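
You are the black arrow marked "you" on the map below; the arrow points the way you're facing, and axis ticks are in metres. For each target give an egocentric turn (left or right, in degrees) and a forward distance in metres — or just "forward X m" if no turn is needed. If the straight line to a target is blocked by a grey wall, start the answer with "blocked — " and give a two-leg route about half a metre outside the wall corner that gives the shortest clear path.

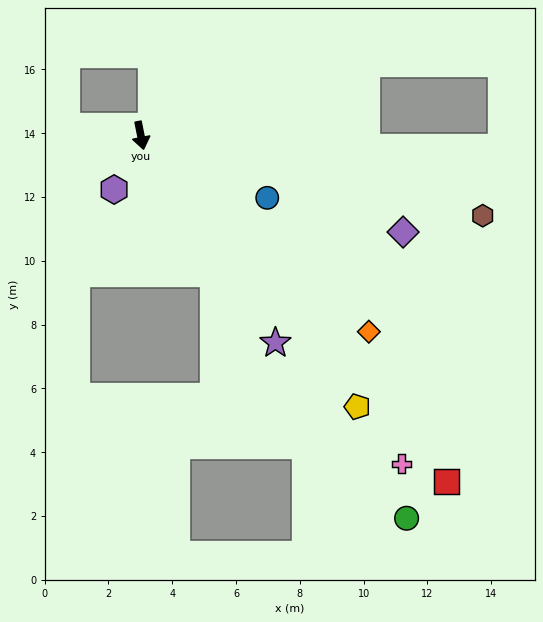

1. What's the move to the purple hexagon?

turn right 38°, forward 1.9 m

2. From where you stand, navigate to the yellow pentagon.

turn left 27°, forward 10.9 m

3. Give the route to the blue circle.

turn left 53°, forward 4.4 m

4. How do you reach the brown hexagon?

turn left 66°, forward 11.0 m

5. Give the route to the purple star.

turn left 22°, forward 7.7 m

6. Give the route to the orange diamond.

turn left 38°, forward 9.4 m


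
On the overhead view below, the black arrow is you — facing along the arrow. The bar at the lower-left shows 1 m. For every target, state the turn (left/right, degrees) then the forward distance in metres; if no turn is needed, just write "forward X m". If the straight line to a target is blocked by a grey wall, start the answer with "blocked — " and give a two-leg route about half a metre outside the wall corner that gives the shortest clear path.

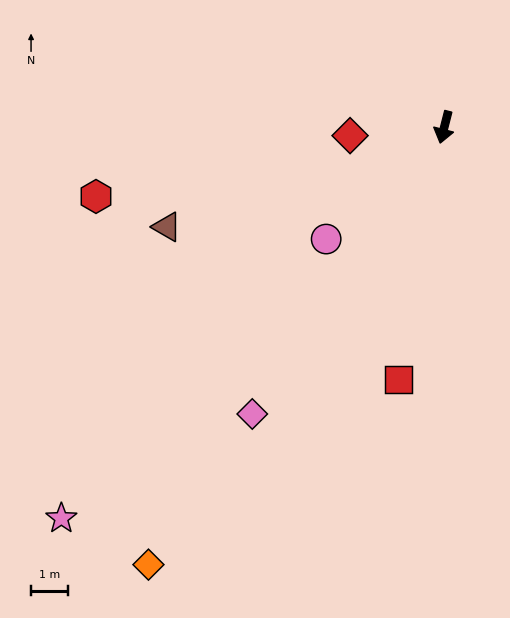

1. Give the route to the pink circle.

turn right 32°, forward 4.4 m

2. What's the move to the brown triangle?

turn right 56°, forward 8.0 m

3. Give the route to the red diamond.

turn right 71°, forward 2.6 m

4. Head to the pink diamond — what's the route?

turn right 20°, forward 9.3 m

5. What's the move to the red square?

turn left 4°, forward 6.9 m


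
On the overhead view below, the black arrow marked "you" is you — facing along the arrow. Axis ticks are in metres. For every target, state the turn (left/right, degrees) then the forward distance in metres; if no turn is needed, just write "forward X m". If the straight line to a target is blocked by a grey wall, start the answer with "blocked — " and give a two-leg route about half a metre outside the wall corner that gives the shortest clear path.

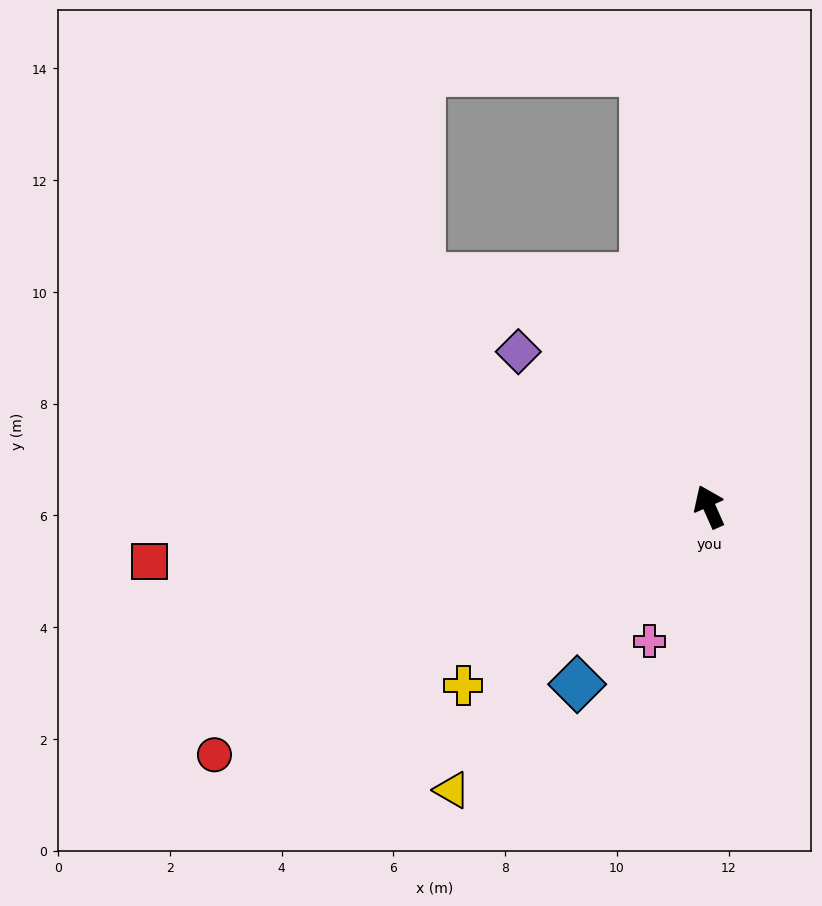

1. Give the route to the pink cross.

turn left 132°, forward 2.6 m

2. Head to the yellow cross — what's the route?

turn left 102°, forward 5.4 m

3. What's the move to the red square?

turn left 72°, forward 10.1 m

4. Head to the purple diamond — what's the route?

turn left 27°, forward 4.4 m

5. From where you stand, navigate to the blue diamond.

turn left 119°, forward 4.0 m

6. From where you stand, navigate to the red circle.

turn left 93°, forward 9.9 m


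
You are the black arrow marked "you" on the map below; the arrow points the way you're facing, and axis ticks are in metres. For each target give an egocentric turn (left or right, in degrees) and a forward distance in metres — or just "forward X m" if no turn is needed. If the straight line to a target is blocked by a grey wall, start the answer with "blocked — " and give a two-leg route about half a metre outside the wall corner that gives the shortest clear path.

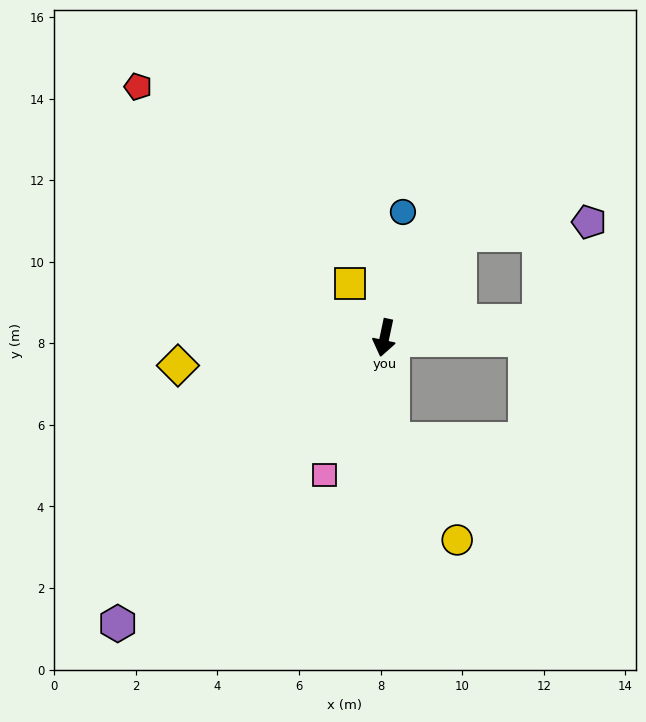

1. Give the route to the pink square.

turn right 12°, forward 3.7 m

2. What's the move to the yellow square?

turn right 135°, forward 1.6 m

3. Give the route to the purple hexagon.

turn right 31°, forward 9.6 m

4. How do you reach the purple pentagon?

blocked — turn left 156°, forward 3.1 m, then turn right 49°, forward 3.2 m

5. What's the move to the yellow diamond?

turn right 70°, forward 5.1 m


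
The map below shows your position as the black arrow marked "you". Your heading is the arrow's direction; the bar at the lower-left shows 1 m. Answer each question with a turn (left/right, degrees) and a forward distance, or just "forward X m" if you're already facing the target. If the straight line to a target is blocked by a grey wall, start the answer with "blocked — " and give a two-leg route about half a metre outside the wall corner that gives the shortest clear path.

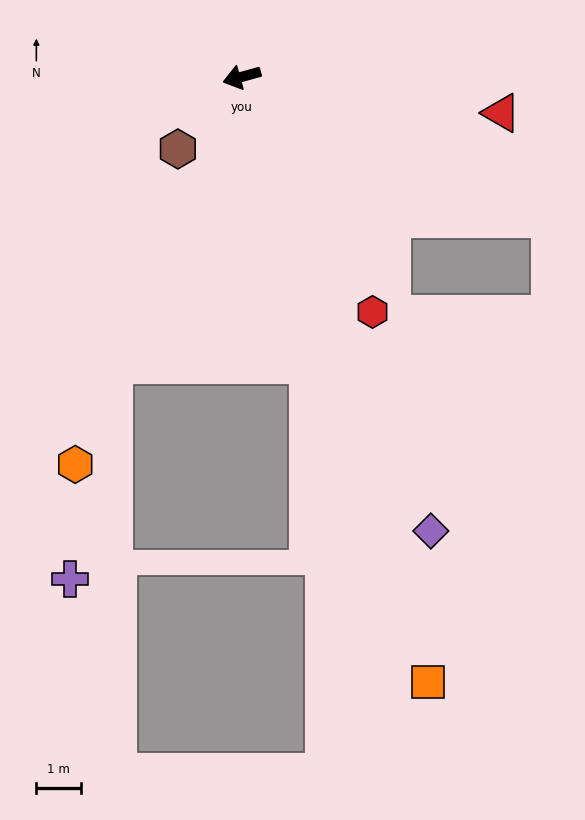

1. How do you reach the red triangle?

turn left 157°, forward 5.9 m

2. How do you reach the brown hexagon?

turn left 33°, forward 2.2 m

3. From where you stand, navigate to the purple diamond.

turn left 97°, forward 11.0 m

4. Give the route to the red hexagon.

turn left 104°, forward 6.0 m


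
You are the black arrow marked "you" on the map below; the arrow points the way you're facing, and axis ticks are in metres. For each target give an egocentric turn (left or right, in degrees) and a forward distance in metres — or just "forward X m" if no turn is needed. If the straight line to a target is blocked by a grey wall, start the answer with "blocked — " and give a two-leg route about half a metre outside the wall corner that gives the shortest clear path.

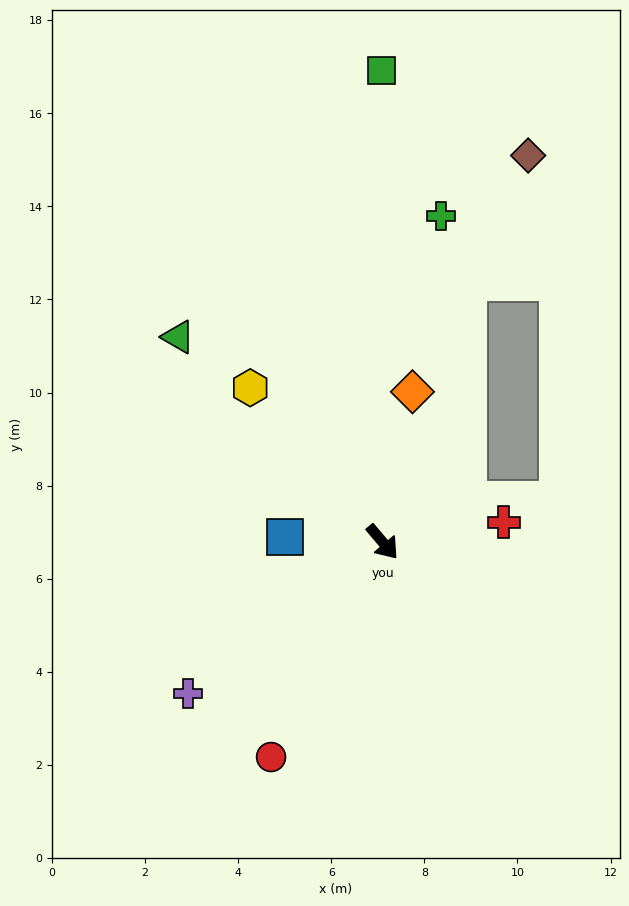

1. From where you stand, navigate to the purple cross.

turn right 92°, forward 5.3 m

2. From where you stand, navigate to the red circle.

turn right 68°, forward 5.2 m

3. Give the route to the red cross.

turn left 59°, forward 2.6 m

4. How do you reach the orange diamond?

turn left 129°, forward 3.3 m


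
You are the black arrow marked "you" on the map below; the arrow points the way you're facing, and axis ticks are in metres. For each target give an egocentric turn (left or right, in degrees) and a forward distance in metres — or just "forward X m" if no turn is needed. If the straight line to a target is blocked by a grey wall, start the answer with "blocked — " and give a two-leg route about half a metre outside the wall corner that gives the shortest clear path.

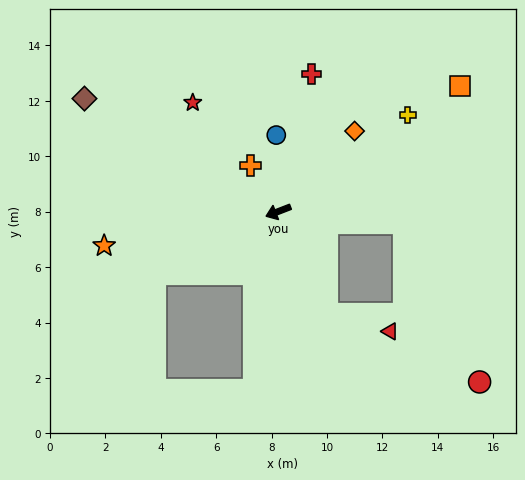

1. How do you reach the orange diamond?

turn right 155°, forward 4.0 m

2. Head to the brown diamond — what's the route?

turn right 51°, forward 8.1 m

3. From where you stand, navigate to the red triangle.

blocked — turn left 94°, forward 4.1 m, then turn left 50°, forward 2.4 m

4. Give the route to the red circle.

blocked — turn left 154°, forward 4.6 m, then turn right 60°, forward 6.4 m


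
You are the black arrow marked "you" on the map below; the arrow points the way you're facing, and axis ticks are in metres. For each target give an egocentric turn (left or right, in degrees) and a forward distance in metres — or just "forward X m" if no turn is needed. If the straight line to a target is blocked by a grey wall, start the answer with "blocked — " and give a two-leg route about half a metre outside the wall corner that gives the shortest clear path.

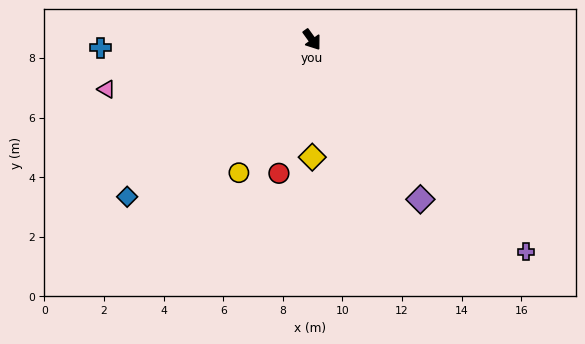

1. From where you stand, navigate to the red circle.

turn right 50°, forward 4.6 m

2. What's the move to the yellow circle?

turn right 65°, forward 5.1 m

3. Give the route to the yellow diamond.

turn right 36°, forward 3.9 m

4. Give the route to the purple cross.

turn left 9°, forward 10.1 m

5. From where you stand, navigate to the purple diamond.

forward 6.5 m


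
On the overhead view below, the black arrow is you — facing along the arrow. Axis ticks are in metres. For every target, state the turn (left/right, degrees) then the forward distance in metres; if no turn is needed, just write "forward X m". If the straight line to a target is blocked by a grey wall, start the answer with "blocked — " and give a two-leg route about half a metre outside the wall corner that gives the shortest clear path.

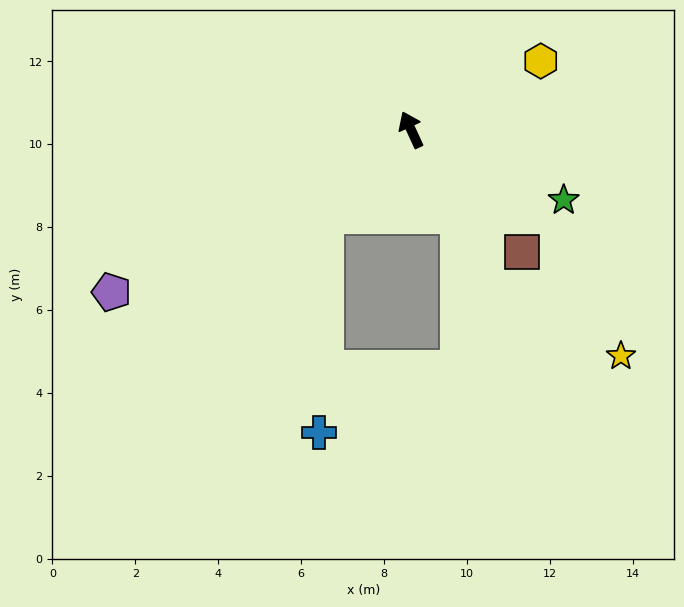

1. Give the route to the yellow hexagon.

turn right 87°, forward 3.5 m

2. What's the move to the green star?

turn right 139°, forward 4.1 m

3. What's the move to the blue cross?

blocked — turn left 111°, forward 2.9 m, then turn left 42°, forward 5.2 m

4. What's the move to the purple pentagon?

turn left 94°, forward 8.2 m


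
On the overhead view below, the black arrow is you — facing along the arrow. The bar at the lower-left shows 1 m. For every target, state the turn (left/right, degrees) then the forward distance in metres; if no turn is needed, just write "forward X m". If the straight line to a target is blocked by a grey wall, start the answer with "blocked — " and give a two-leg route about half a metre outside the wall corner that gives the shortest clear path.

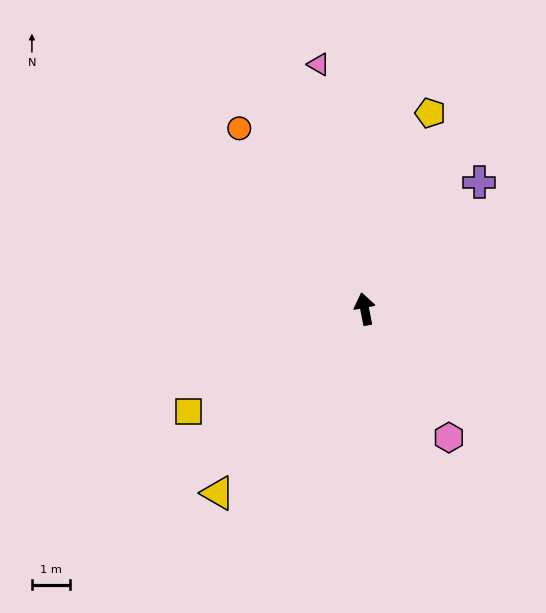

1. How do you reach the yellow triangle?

turn left 130°, forward 6.2 m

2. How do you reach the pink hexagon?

turn right 158°, forward 4.1 m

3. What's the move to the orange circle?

turn left 24°, forward 5.8 m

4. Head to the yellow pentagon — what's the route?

turn right 30°, forward 5.4 m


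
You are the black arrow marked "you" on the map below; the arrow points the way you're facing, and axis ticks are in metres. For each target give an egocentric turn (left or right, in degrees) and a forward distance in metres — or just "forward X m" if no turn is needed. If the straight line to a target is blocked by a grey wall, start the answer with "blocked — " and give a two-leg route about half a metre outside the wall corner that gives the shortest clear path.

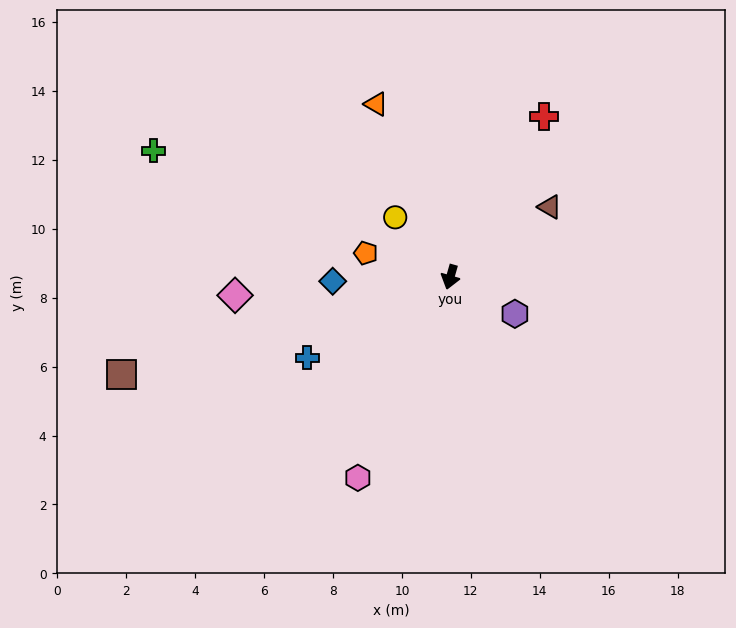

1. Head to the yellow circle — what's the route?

turn right 121°, forward 2.4 m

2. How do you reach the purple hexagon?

turn left 76°, forward 2.2 m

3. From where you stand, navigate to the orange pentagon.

turn right 90°, forward 2.5 m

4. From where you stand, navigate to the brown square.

turn right 58°, forward 9.9 m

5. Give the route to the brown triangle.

turn left 141°, forward 3.5 m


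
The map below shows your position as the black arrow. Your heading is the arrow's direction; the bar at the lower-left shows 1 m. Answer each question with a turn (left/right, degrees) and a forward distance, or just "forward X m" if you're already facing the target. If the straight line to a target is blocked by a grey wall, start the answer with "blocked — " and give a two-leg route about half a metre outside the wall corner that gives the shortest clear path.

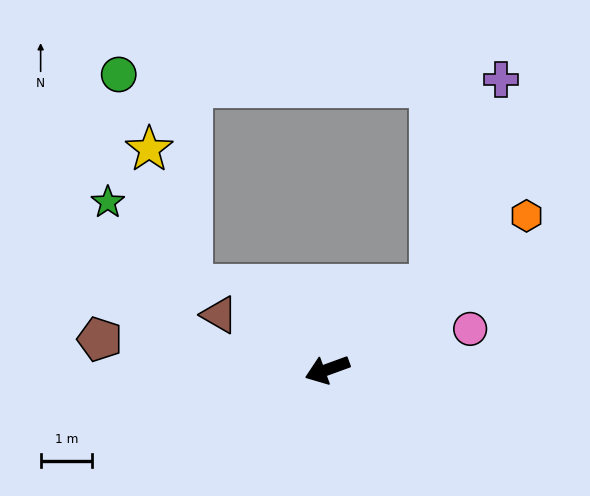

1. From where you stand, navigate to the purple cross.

blocked — turn right 161°, forward 2.6 m, then turn left 32°, forward 4.2 m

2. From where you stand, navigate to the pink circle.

turn left 176°, forward 2.9 m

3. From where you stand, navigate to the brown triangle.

turn right 47°, forward 2.3 m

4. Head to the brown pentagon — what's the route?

turn right 28°, forward 4.5 m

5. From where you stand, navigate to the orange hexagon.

turn right 162°, forward 4.9 m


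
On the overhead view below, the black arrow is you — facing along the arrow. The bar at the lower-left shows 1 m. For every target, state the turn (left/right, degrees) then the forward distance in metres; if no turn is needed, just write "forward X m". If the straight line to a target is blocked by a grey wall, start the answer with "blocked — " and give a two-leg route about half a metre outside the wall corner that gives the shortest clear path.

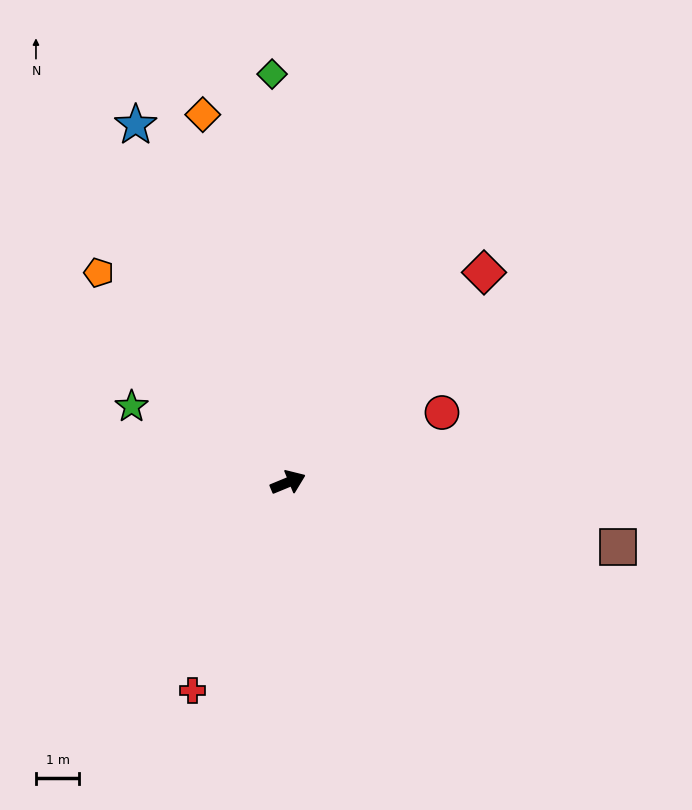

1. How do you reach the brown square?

turn right 33°, forward 7.8 m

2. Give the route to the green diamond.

turn left 70°, forward 9.5 m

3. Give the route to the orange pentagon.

turn left 110°, forward 6.5 m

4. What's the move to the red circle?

forward 3.9 m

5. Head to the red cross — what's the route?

turn right 137°, forward 5.3 m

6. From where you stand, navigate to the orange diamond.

turn left 81°, forward 8.7 m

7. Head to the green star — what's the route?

turn left 132°, forward 4.0 m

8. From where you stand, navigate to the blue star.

turn left 91°, forward 9.0 m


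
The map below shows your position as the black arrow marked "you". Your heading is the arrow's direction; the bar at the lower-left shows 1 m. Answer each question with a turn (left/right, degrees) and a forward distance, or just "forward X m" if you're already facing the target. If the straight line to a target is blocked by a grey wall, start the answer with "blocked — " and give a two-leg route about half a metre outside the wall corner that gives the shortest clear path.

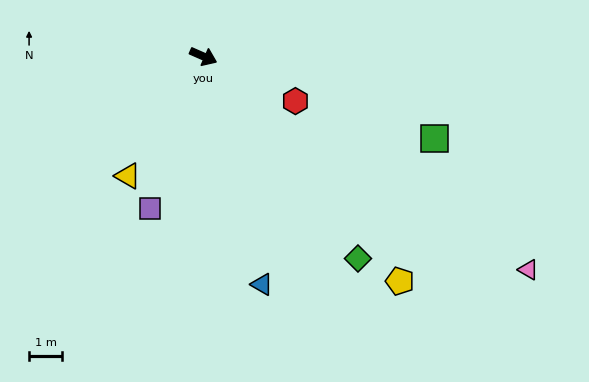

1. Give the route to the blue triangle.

turn right 52°, forward 7.1 m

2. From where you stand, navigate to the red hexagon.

turn right 2°, forward 3.1 m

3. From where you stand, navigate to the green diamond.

turn right 29°, forward 7.7 m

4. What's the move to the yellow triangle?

turn right 99°, forward 4.3 m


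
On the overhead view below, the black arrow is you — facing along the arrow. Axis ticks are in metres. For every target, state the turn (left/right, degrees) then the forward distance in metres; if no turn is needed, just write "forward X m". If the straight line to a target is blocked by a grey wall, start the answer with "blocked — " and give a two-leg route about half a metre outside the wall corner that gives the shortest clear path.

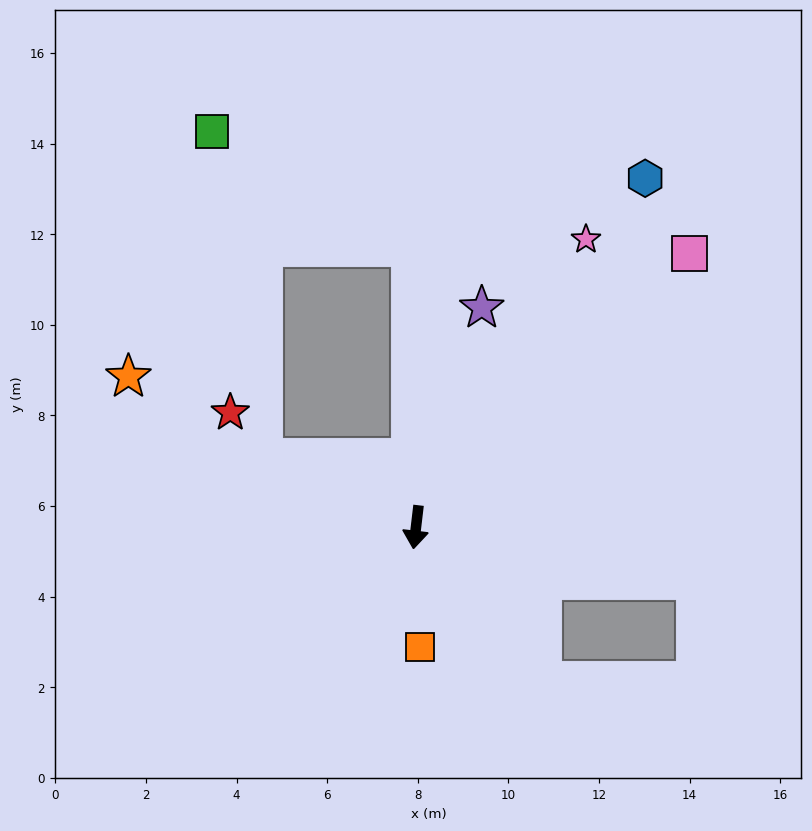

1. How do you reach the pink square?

turn left 142°, forward 8.5 m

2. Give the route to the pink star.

turn left 156°, forward 7.4 m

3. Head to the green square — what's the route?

blocked — turn right 172°, forward 6.2 m, then turn left 58°, forward 5.1 m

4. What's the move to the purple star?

turn left 170°, forward 5.1 m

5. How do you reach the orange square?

turn left 9°, forward 2.7 m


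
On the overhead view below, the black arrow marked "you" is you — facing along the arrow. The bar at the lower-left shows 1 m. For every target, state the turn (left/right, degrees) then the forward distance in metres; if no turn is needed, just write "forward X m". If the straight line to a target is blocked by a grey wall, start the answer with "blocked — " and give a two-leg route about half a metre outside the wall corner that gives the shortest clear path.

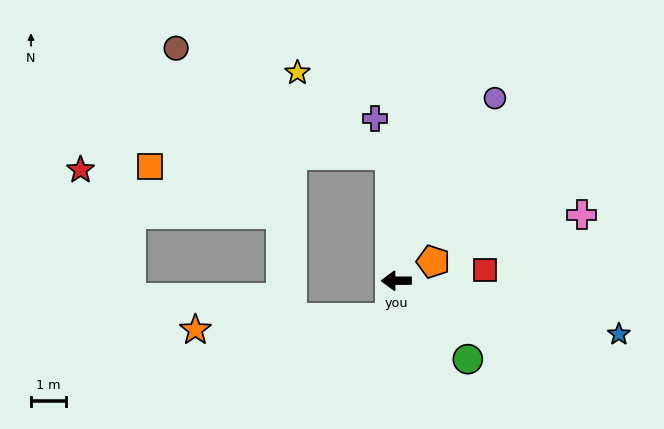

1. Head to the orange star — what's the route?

blocked — turn left 79°, forward 1.1 m, then turn right 76°, forward 5.6 m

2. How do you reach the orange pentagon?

turn right 153°, forward 1.2 m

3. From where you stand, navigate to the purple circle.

turn right 119°, forward 6.0 m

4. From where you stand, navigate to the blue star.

turn left 166°, forward 6.6 m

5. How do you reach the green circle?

turn left 132°, forward 3.1 m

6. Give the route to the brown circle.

blocked — turn right 87°, forward 3.6 m, then turn left 60°, forward 6.9 m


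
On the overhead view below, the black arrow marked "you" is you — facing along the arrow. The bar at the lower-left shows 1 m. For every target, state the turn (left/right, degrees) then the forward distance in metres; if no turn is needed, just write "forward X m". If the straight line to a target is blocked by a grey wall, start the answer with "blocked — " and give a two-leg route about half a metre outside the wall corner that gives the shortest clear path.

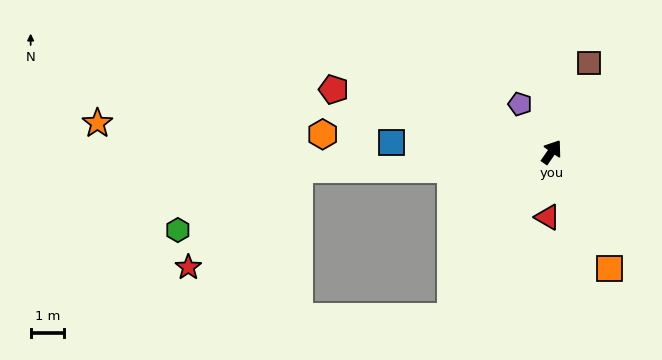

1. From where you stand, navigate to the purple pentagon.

turn left 68°, forward 1.7 m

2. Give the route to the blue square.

turn left 121°, forward 4.8 m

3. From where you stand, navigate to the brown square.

turn left 12°, forward 2.9 m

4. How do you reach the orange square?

turn right 119°, forward 3.9 m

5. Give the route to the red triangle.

turn right 149°, forward 1.9 m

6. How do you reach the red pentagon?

turn left 109°, forward 6.8 m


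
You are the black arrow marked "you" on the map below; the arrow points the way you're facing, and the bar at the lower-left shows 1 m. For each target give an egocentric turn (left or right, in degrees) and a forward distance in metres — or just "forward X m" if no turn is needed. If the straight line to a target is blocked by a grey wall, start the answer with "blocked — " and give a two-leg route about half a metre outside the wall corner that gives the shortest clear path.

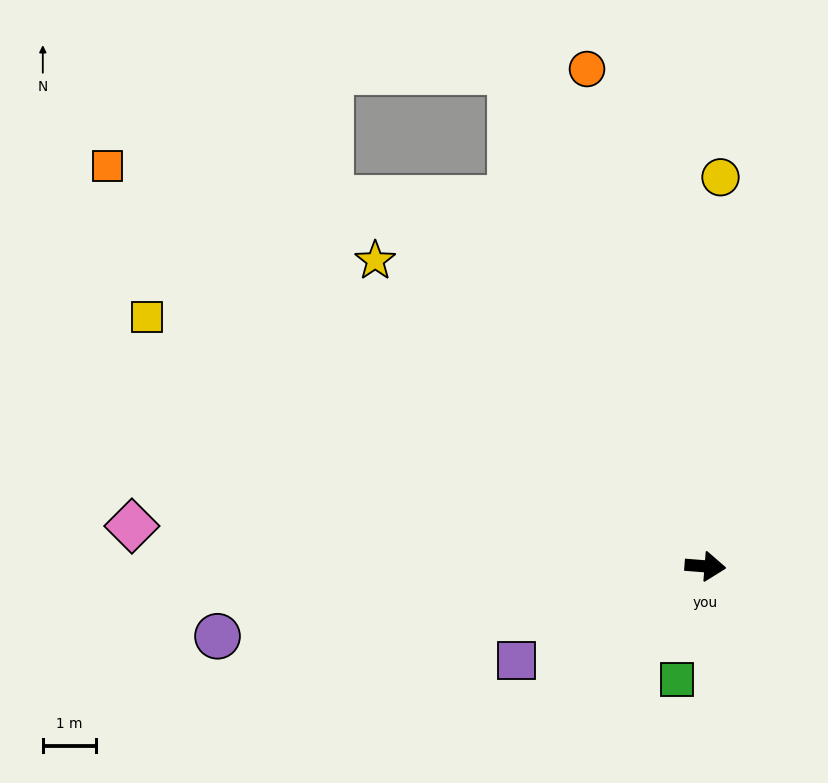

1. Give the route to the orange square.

turn left 151°, forward 13.6 m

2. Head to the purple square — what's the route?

turn right 149°, forward 4.0 m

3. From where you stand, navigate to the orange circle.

turn left 108°, forward 9.6 m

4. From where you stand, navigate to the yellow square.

turn left 160°, forward 11.5 m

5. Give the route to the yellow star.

turn left 142°, forward 8.5 m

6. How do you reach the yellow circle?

turn left 92°, forward 7.3 m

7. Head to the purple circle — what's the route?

turn right 167°, forward 9.3 m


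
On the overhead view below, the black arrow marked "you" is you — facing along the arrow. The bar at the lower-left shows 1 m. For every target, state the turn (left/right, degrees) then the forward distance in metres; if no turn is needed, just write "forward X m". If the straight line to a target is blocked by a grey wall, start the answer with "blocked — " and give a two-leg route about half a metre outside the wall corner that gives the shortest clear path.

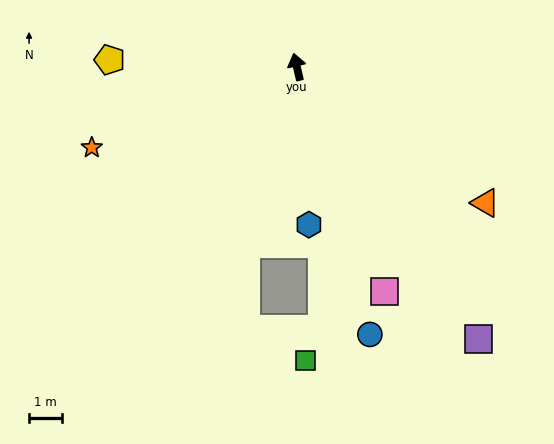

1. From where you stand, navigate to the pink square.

turn right 172°, forward 7.4 m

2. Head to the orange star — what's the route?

turn left 98°, forward 6.7 m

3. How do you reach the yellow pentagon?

turn left 75°, forward 5.7 m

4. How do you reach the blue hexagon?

turn left 171°, forward 4.8 m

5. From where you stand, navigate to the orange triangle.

turn right 139°, forward 7.1 m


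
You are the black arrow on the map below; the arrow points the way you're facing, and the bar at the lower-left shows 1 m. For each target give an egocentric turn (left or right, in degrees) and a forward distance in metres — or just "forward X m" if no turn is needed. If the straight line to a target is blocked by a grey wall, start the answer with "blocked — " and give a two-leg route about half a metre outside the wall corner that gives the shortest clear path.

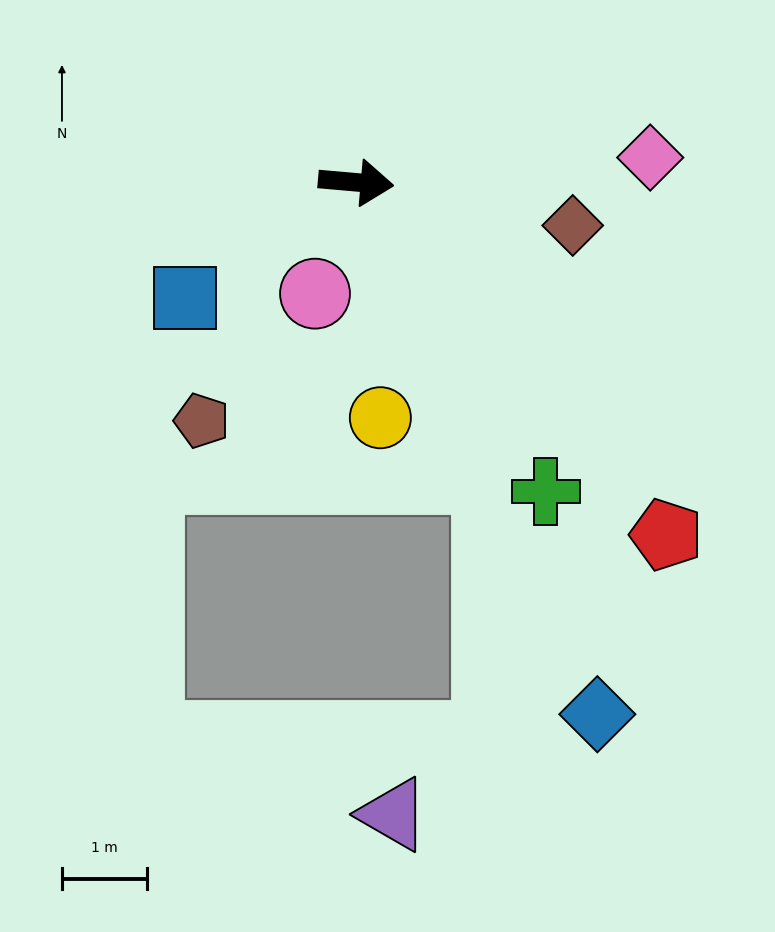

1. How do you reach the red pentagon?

turn right 44°, forward 5.5 m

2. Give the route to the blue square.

turn right 141°, forward 2.4 m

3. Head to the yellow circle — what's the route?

turn right 79°, forward 2.8 m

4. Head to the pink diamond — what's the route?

turn left 10°, forward 3.5 m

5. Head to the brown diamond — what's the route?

turn right 6°, forward 2.6 m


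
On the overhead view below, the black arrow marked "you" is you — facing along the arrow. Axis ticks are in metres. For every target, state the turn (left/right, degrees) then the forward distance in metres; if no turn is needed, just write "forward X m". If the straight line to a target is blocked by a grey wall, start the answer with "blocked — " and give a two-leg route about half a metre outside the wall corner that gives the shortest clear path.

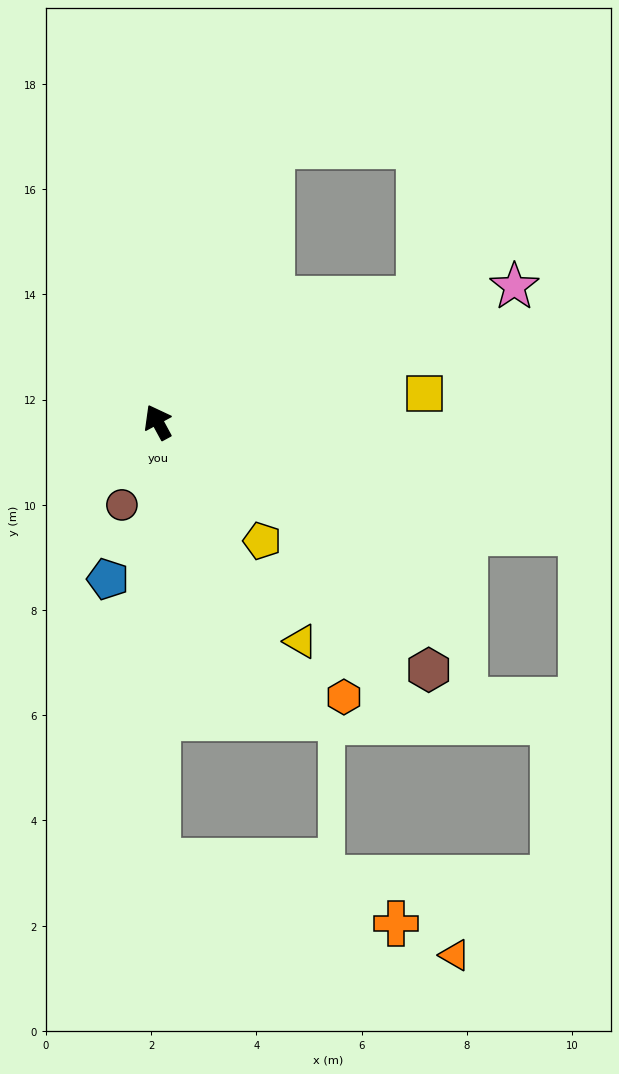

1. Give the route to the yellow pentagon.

turn right 167°, forward 3.0 m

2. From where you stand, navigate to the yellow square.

turn right 112°, forward 5.1 m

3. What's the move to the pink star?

turn right 98°, forward 7.3 m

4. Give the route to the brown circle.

turn left 128°, forward 1.7 m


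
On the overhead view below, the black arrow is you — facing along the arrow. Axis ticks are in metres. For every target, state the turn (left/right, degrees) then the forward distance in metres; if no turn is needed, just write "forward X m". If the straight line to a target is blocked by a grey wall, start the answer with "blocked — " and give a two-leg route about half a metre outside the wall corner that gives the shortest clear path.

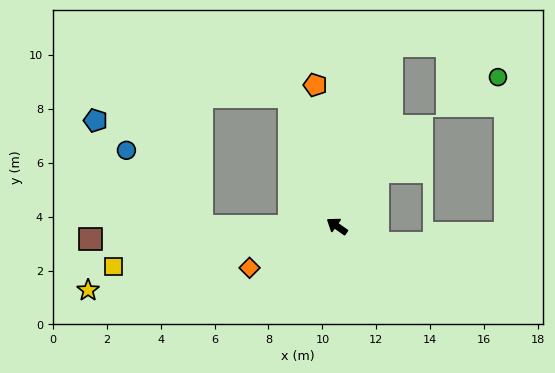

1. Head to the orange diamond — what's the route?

turn left 60°, forward 3.6 m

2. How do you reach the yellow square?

turn left 45°, forward 8.4 m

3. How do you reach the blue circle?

blocked — turn left 35°, forward 5.0 m, then turn right 45°, forward 4.0 m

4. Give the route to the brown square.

turn left 38°, forward 9.2 m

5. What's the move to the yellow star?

turn left 49°, forward 9.5 m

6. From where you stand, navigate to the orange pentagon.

turn right 46°, forward 5.3 m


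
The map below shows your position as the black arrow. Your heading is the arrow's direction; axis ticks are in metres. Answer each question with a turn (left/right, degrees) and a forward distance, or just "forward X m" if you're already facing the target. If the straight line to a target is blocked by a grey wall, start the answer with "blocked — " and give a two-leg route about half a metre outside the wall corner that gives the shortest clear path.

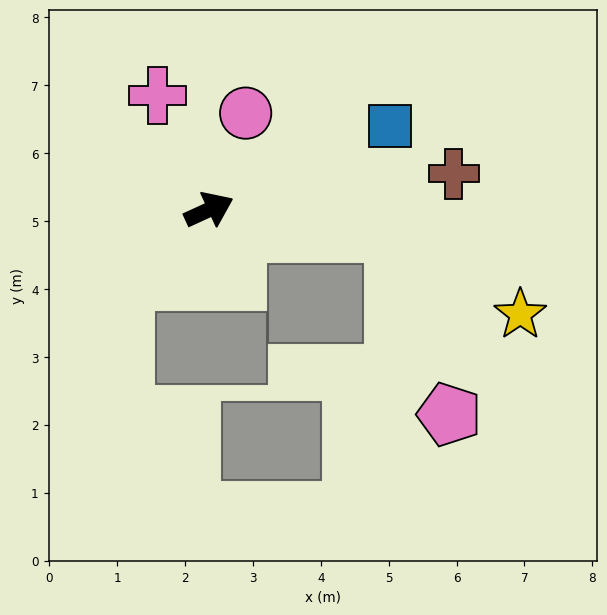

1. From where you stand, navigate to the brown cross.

turn right 16°, forward 3.6 m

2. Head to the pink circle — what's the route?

turn left 45°, forward 1.5 m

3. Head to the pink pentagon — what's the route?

blocked — turn right 32°, forward 2.7 m, then turn right 65°, forward 2.8 m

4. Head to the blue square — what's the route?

forward 2.9 m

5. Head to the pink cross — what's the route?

turn left 90°, forward 1.8 m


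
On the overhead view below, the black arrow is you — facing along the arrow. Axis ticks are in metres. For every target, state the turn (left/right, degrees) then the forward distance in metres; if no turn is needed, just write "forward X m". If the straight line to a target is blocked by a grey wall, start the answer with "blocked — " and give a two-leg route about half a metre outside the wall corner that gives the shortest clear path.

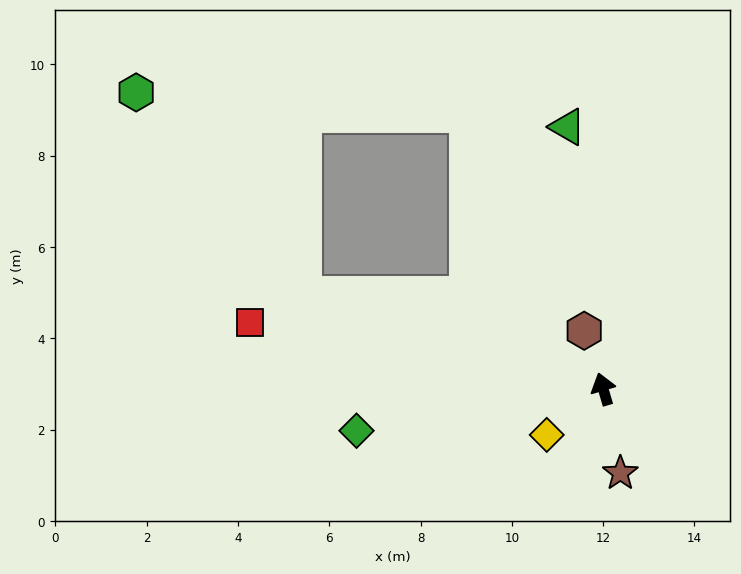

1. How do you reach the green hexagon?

blocked — turn left 56°, forward 6.9 m, then turn right 33°, forward 5.7 m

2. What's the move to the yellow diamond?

turn left 113°, forward 1.6 m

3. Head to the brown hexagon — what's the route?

forward 1.3 m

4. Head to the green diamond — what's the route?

turn left 83°, forward 5.5 m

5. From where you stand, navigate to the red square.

turn left 63°, forward 7.9 m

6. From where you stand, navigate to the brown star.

turn left 175°, forward 1.9 m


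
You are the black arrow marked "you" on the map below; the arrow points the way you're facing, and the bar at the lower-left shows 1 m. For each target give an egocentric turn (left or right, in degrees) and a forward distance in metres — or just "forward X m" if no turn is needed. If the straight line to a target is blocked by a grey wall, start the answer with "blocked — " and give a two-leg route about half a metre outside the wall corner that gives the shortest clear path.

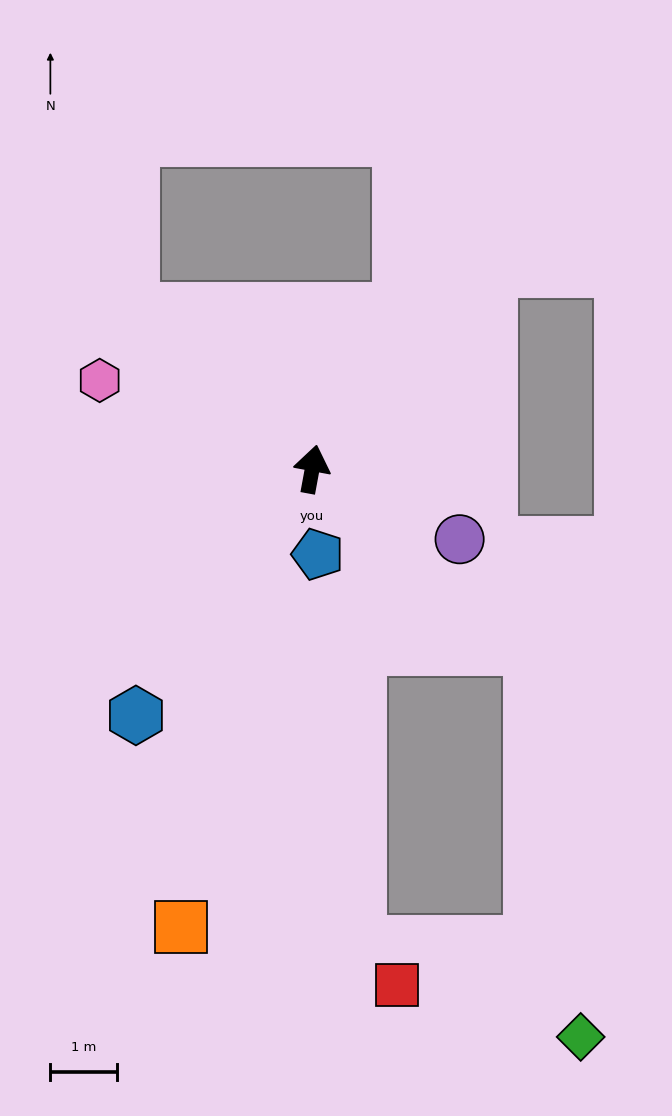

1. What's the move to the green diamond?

blocked — turn right 118°, forward 4.3 m, then turn right 44°, forward 5.9 m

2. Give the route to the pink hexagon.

turn left 78°, forward 3.5 m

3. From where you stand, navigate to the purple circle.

turn right 105°, forward 2.5 m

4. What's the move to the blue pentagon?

turn right 166°, forward 1.3 m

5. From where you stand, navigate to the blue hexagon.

turn left 155°, forward 4.6 m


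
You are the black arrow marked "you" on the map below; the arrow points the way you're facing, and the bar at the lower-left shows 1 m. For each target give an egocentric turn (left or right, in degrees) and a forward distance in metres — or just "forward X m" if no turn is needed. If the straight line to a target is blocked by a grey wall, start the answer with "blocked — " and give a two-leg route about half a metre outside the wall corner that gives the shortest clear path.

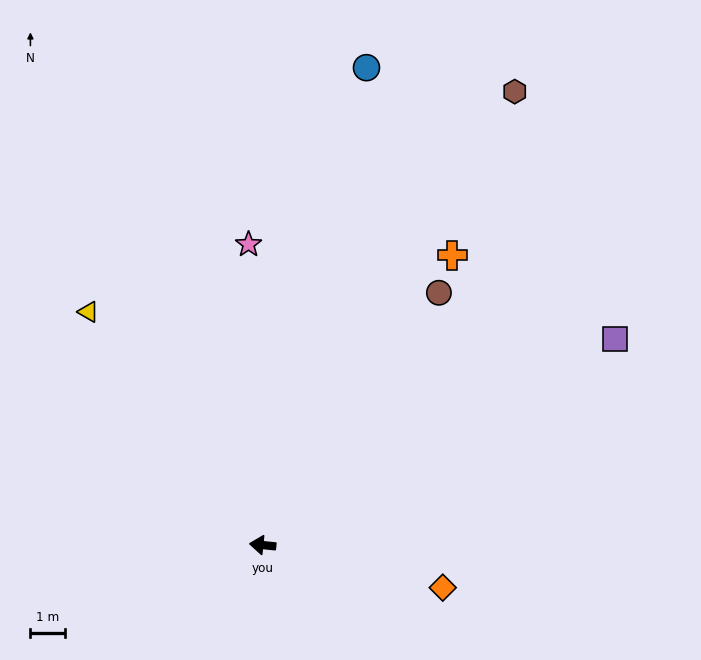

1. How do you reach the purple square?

turn right 144°, forward 11.7 m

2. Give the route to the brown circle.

turn right 119°, forward 8.9 m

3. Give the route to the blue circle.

turn right 96°, forward 14.1 m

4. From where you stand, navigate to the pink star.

turn right 81°, forward 8.7 m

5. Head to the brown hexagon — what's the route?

turn right 113°, forward 14.9 m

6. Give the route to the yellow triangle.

turn right 47°, forward 8.4 m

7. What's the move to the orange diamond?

turn left 173°, forward 5.3 m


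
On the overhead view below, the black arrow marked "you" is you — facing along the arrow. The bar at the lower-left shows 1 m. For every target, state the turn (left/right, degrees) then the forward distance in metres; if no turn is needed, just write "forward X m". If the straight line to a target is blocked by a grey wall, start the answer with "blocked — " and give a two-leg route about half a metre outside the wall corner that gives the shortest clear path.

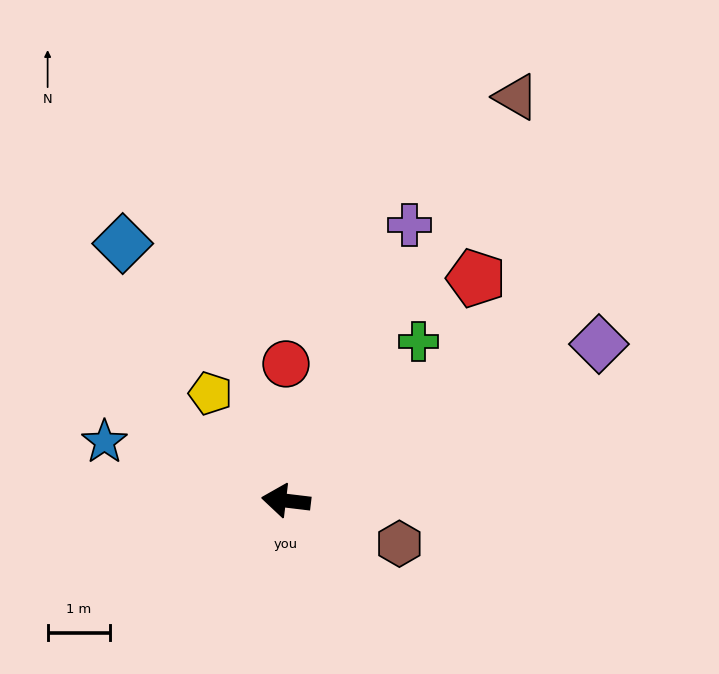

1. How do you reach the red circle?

turn right 83°, forward 2.2 m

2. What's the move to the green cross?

turn right 123°, forward 3.3 m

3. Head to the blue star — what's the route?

turn right 11°, forward 3.1 m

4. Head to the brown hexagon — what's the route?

turn left 166°, forward 2.0 m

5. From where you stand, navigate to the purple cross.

turn right 107°, forward 4.9 m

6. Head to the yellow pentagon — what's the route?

turn right 48°, forward 2.1 m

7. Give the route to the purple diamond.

turn right 147°, forward 5.6 m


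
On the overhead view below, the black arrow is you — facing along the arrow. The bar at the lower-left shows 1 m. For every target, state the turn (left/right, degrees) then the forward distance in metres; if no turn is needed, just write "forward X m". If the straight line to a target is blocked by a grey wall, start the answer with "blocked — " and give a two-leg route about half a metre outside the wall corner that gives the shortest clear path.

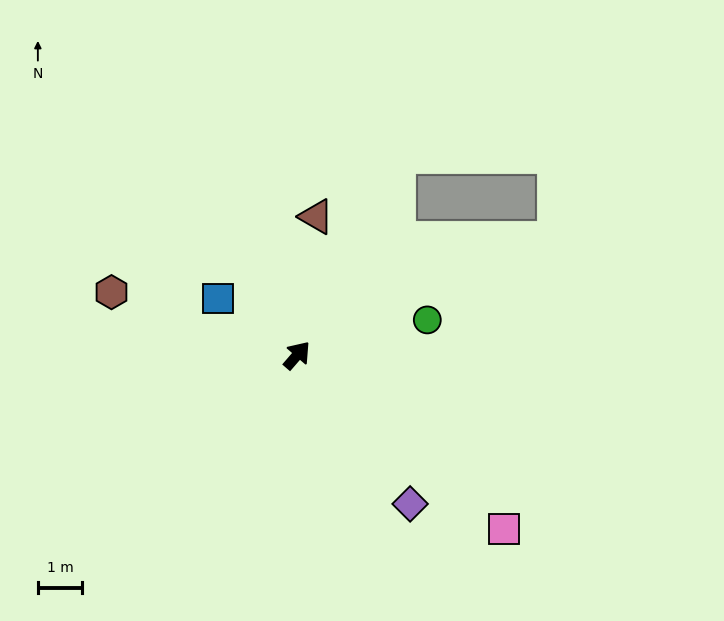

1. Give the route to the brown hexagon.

turn left 112°, forward 4.4 m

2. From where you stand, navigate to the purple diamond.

turn right 102°, forward 4.2 m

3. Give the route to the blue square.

turn left 95°, forward 2.2 m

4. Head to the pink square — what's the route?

turn right 89°, forward 6.1 m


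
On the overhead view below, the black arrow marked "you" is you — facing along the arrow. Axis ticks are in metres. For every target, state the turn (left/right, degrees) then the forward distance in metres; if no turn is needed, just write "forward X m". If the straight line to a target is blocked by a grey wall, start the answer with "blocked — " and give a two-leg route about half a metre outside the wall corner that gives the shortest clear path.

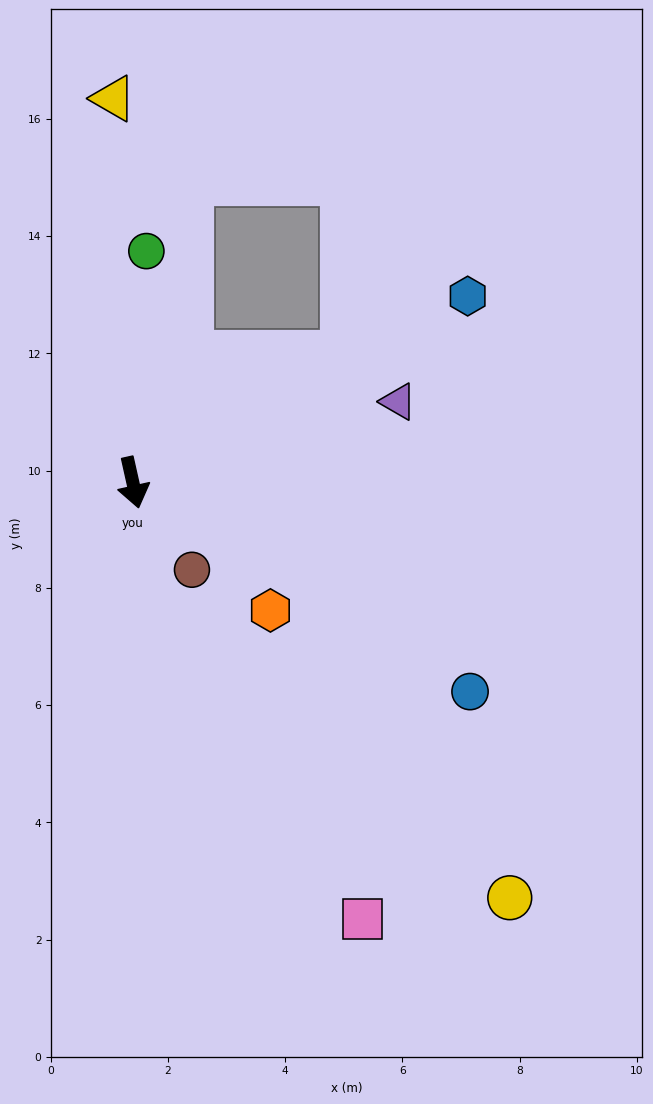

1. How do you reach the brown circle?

turn left 21°, forward 1.8 m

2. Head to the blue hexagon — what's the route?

turn left 106°, forward 6.5 m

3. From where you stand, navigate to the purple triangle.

turn left 94°, forward 4.7 m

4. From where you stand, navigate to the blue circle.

turn left 46°, forward 6.8 m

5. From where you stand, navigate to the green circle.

turn left 164°, forward 4.0 m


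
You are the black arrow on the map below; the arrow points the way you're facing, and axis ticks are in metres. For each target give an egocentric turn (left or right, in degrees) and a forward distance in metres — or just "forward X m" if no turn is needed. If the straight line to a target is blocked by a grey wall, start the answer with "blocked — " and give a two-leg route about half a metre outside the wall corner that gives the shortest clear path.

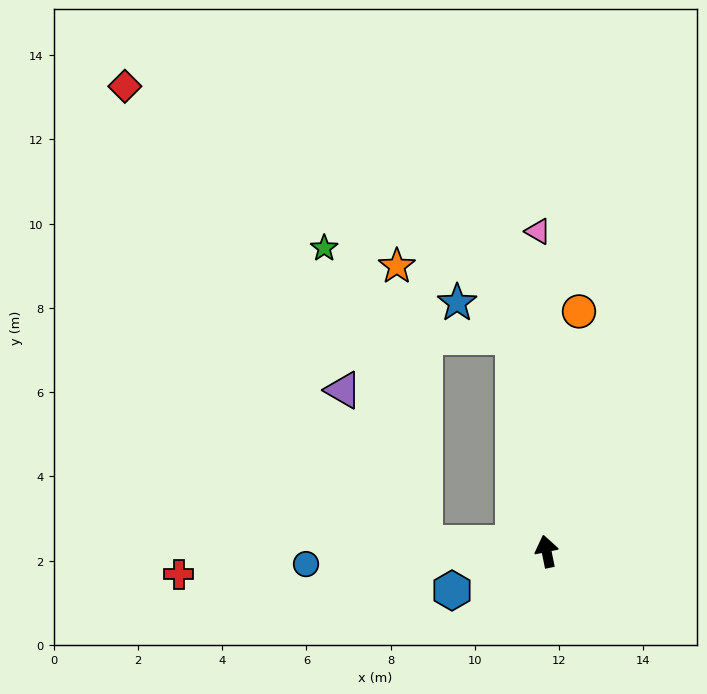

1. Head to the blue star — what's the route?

blocked — turn right 3°, forward 5.1 m, then turn left 50°, forward 1.6 m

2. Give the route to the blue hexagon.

turn left 101°, forward 2.4 m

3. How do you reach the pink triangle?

turn right 10°, forward 7.6 m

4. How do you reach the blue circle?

turn left 82°, forward 5.7 m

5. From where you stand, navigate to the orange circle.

turn right 19°, forward 5.7 m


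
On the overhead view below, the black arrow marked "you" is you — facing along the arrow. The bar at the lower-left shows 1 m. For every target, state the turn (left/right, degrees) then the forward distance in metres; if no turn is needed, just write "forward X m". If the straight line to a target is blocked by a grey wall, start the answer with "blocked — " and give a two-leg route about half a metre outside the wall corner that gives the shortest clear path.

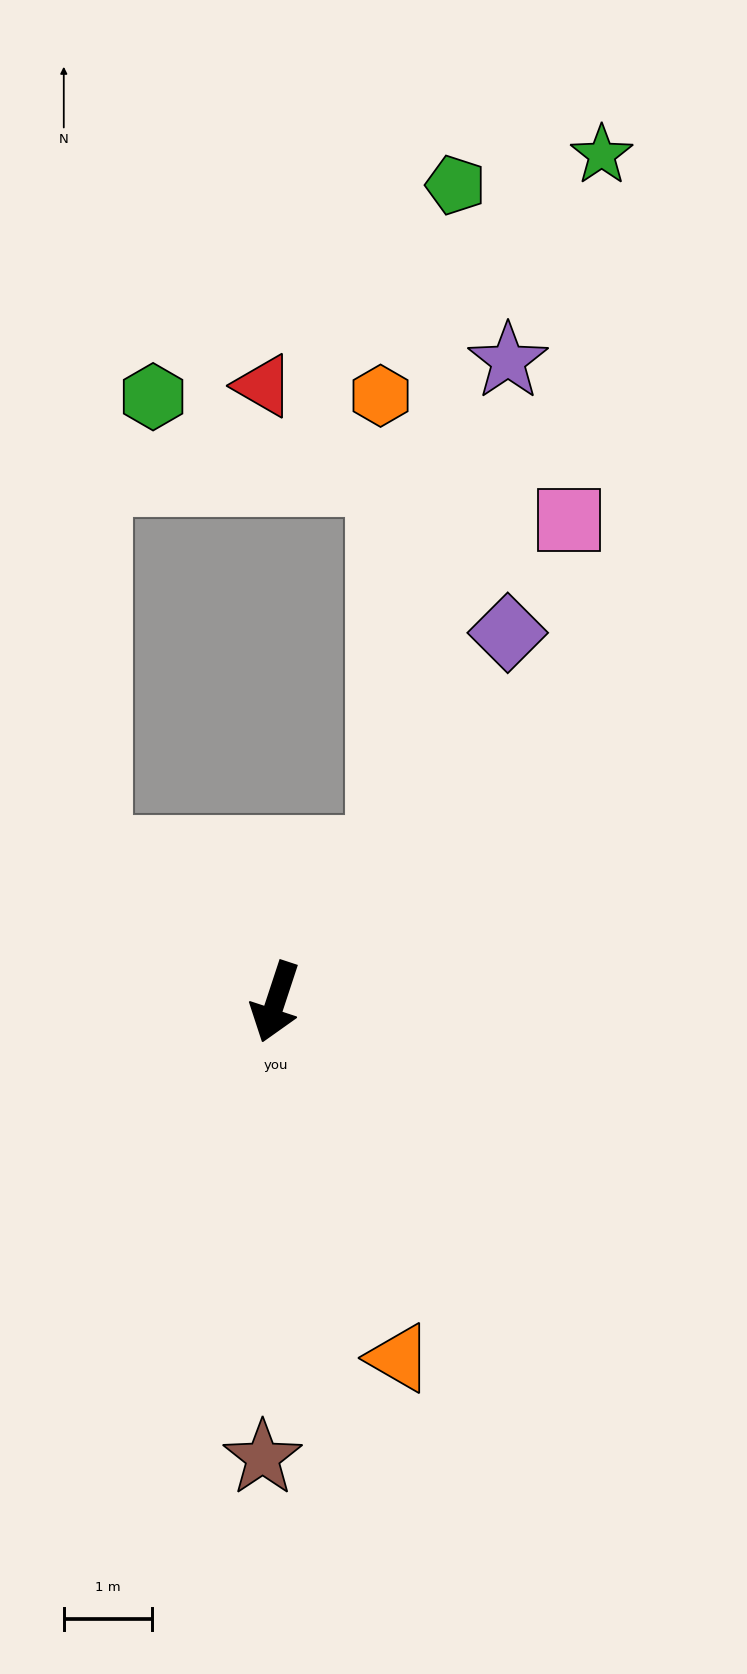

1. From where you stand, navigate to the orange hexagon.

blocked — turn left 162°, forward 2.1 m, then turn left 37°, forward 5.2 m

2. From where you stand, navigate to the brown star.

turn left 17°, forward 5.1 m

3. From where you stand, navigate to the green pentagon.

blocked — turn left 162°, forward 2.1 m, then turn left 30°, forward 7.6 m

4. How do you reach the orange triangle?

turn left 37°, forward 4.3 m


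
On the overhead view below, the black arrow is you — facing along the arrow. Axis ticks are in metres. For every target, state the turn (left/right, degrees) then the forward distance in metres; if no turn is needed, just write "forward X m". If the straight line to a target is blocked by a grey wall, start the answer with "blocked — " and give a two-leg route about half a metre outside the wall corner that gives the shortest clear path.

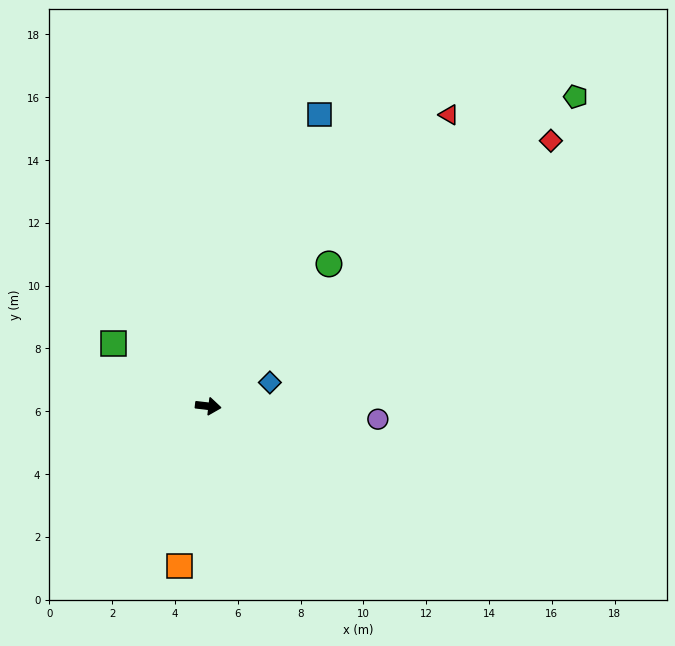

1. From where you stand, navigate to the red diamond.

turn left 44°, forward 13.8 m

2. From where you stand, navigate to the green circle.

turn left 56°, forward 5.9 m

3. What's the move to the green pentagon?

turn left 47°, forward 15.3 m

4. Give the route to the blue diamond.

turn left 28°, forward 2.1 m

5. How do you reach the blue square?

turn left 76°, forward 9.9 m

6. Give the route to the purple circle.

turn left 2°, forward 5.4 m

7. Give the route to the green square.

turn left 153°, forward 3.6 m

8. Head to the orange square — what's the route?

turn right 94°, forward 5.2 m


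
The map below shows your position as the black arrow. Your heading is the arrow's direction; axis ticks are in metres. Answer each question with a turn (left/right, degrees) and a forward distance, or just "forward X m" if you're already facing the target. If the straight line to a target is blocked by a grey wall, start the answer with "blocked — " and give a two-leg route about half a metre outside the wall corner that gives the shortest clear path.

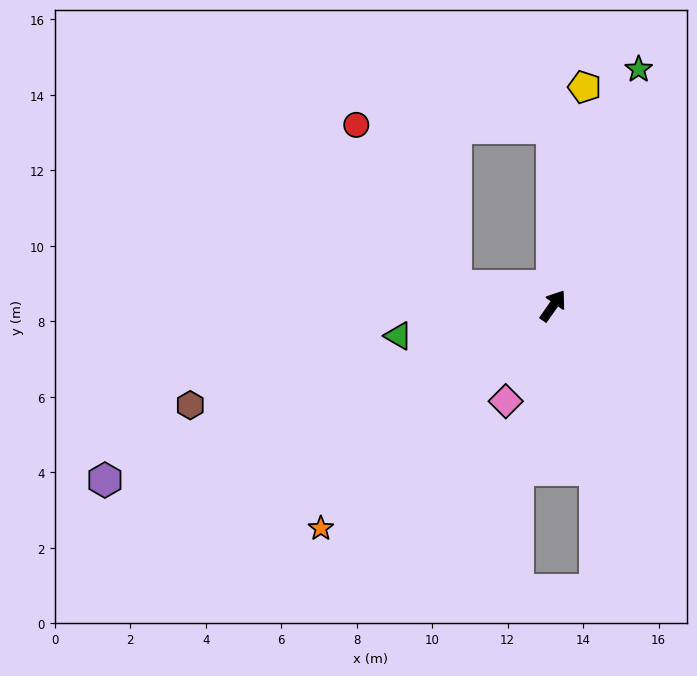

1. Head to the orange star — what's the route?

turn left 169°, forward 8.5 m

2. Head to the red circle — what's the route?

blocked — turn left 114°, forward 2.6 m, then turn right 47°, forward 5.0 m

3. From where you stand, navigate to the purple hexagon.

turn left 146°, forward 12.7 m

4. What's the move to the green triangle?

turn left 136°, forward 4.2 m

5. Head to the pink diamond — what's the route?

turn right 171°, forward 2.8 m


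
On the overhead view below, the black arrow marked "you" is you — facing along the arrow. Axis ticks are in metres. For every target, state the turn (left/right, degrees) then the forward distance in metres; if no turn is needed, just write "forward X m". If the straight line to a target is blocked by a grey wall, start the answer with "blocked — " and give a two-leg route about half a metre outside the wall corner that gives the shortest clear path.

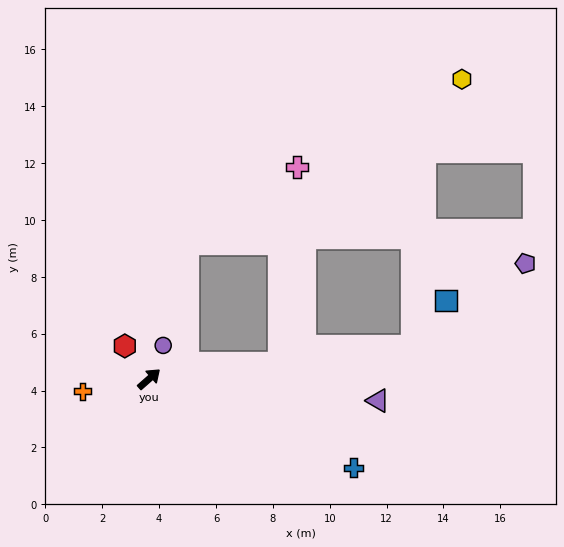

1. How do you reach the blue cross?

turn right 65°, forward 7.8 m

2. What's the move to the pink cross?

blocked — turn right 35°, forward 4.6 m, then turn left 79°, forward 7.0 m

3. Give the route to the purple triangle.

turn right 47°, forward 8.1 m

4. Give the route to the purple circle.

turn left 26°, forward 1.3 m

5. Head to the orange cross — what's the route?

turn left 149°, forward 2.4 m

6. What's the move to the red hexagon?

turn left 85°, forward 1.4 m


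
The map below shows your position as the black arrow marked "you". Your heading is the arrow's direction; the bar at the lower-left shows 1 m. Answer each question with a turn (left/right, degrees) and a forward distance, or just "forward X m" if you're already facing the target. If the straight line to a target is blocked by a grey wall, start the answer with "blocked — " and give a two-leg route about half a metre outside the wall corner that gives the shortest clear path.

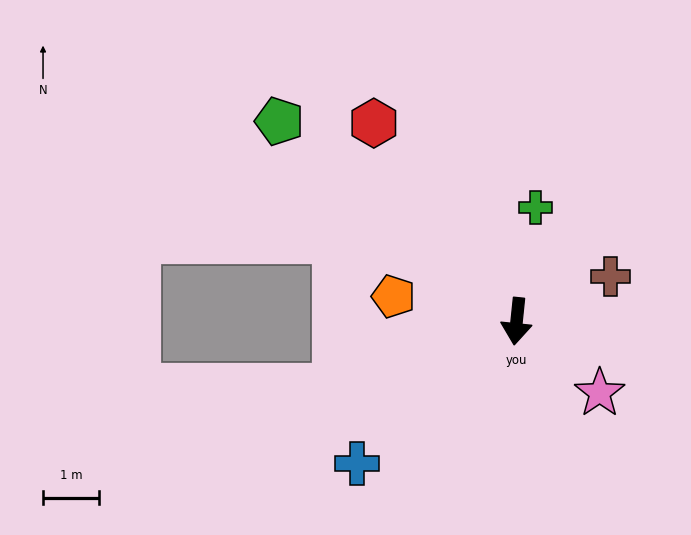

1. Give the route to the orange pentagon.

turn right 96°, forward 2.2 m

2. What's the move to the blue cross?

turn right 42°, forward 3.8 m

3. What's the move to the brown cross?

turn left 121°, forward 1.8 m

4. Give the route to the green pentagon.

turn right 124°, forward 5.5 m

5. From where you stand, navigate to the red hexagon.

turn right 138°, forward 4.3 m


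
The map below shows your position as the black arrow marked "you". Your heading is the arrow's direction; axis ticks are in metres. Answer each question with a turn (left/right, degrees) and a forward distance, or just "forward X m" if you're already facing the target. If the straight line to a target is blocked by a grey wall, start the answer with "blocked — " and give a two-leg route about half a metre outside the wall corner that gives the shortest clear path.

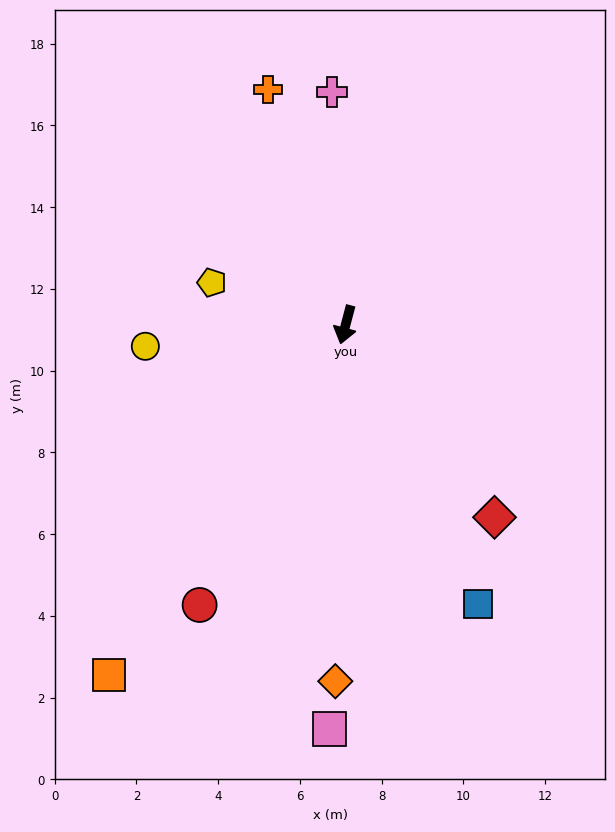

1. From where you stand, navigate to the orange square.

turn right 19°, forward 10.4 m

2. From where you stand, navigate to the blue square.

turn left 40°, forward 7.6 m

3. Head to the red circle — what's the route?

turn right 13°, forward 7.7 m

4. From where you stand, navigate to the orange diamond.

turn left 13°, forward 8.7 m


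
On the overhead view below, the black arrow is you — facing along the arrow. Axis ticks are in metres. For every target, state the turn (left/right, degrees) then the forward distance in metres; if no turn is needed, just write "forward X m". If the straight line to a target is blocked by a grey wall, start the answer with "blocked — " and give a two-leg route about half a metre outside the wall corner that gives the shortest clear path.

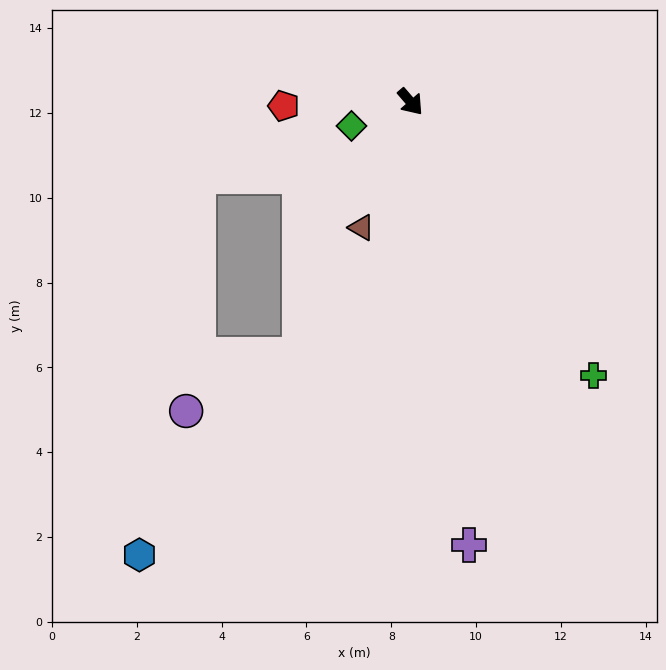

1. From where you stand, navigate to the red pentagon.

turn right 129°, forward 3.0 m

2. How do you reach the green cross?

turn right 7°, forward 7.8 m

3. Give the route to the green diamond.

turn right 109°, forward 1.5 m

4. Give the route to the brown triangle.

turn right 62°, forward 3.2 m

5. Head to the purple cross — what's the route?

turn right 33°, forward 10.5 m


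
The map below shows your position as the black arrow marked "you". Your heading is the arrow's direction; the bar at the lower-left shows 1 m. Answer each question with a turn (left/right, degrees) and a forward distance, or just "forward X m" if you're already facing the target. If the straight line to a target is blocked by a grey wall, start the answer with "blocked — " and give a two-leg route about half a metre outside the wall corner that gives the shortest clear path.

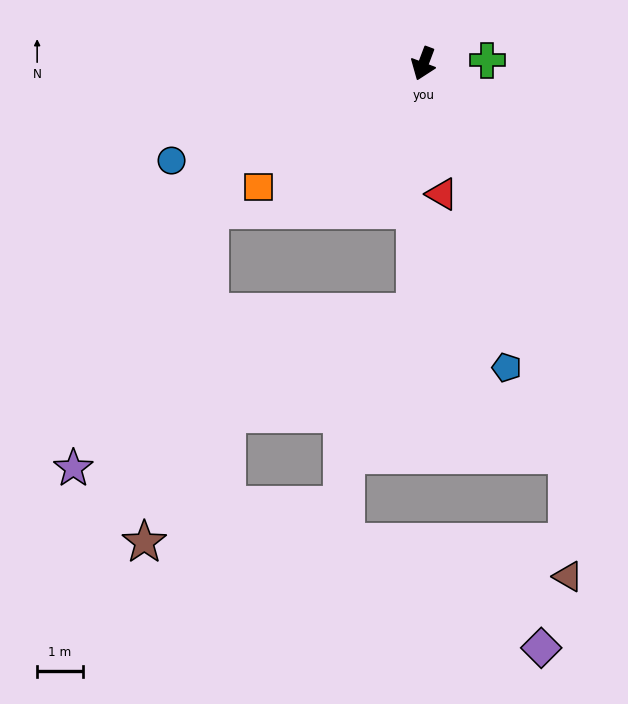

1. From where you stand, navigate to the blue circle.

turn right 48°, forward 5.9 m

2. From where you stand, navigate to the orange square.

turn right 33°, forward 4.5 m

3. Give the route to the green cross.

turn left 114°, forward 1.4 m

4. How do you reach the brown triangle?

blocked — turn left 41°, forward 9.1 m, then turn right 20°, forward 2.7 m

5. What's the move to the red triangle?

turn left 29°, forward 2.9 m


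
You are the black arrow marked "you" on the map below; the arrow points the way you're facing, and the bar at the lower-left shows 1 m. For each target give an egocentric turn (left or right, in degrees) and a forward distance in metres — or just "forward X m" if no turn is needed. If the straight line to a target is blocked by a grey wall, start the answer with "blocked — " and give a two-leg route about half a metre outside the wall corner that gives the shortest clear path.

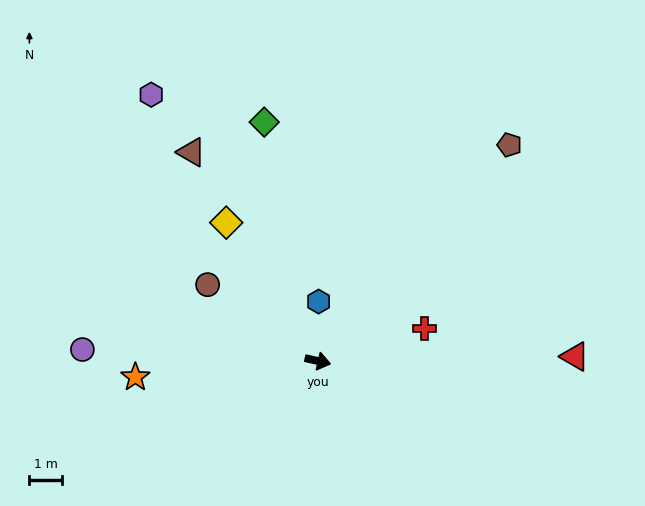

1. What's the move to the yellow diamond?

turn left 136°, forward 5.1 m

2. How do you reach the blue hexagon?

turn left 102°, forward 1.8 m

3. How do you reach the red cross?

turn left 30°, forward 3.4 m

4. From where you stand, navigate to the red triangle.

turn left 14°, forward 7.9 m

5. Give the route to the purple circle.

turn right 170°, forward 7.2 m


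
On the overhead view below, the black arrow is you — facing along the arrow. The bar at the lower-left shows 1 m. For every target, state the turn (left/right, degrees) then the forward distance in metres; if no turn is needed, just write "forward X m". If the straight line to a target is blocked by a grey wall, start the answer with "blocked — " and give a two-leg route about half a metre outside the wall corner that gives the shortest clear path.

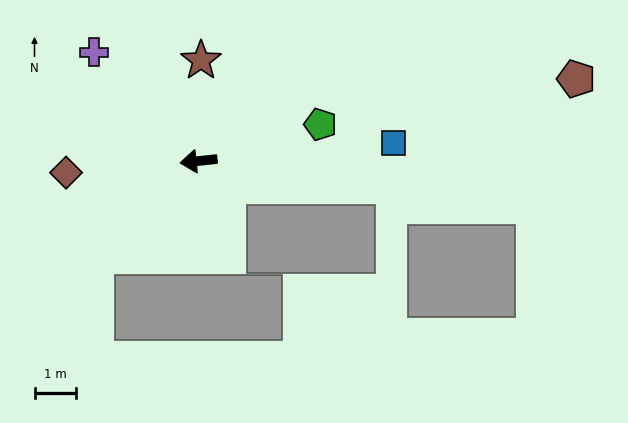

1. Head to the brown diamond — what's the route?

forward 3.2 m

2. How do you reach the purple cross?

turn right 52°, forward 3.6 m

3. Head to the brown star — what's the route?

turn right 97°, forward 2.4 m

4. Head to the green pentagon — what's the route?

turn right 169°, forward 3.0 m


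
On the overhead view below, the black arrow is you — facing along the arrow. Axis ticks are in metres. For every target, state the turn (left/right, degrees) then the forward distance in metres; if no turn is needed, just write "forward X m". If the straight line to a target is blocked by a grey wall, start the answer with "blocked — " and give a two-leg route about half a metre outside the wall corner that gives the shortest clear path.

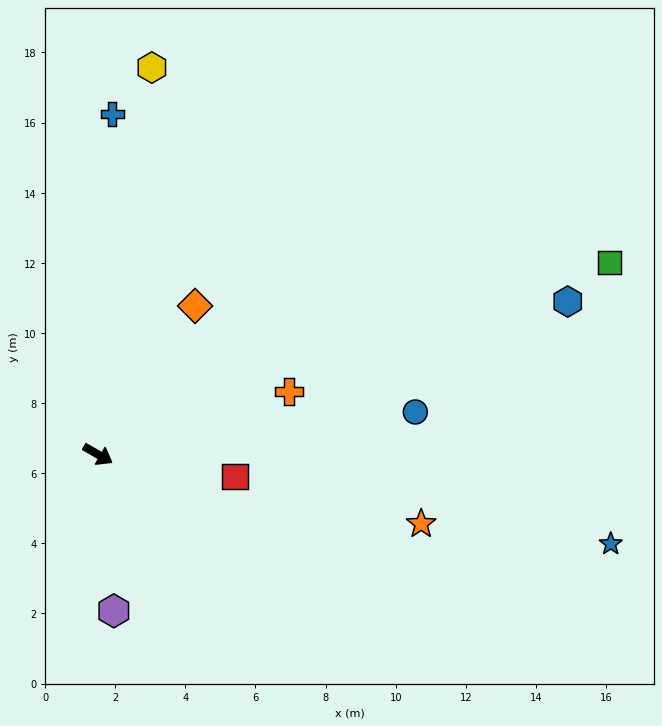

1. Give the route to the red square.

turn left 21°, forward 4.0 m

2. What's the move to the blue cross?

turn left 118°, forward 9.7 m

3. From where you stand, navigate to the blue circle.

turn left 38°, forward 9.1 m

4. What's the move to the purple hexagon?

turn right 54°, forward 4.5 m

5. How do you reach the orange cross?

turn left 48°, forward 5.7 m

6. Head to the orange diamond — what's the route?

turn left 87°, forward 5.1 m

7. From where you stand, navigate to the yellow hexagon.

turn left 112°, forward 11.1 m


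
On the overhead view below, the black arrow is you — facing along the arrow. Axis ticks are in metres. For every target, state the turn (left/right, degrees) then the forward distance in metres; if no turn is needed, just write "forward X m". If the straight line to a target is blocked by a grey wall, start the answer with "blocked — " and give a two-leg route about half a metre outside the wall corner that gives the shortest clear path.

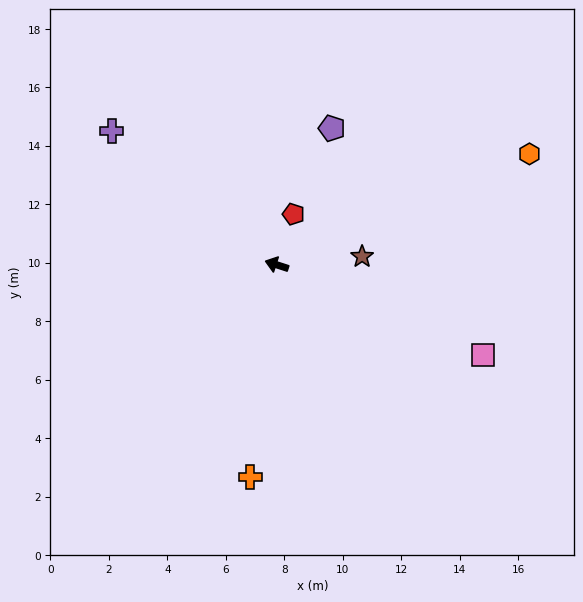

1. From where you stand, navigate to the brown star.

turn right 157°, forward 2.9 m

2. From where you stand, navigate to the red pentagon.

turn right 90°, forward 1.8 m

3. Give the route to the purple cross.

turn right 21°, forward 7.3 m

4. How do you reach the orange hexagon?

turn right 138°, forward 9.4 m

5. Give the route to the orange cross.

turn left 101°, forward 7.3 m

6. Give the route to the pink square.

turn left 174°, forward 7.7 m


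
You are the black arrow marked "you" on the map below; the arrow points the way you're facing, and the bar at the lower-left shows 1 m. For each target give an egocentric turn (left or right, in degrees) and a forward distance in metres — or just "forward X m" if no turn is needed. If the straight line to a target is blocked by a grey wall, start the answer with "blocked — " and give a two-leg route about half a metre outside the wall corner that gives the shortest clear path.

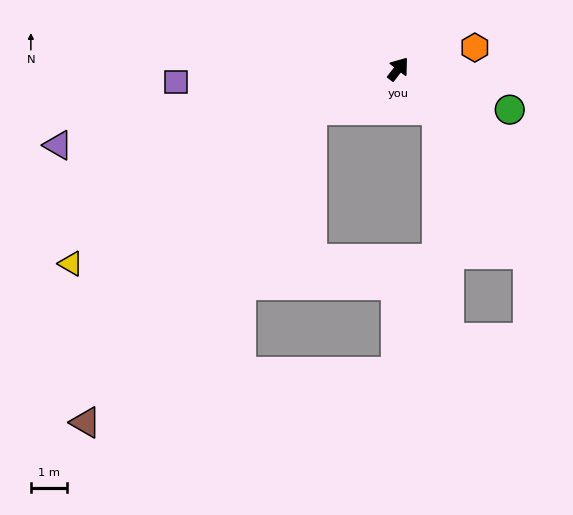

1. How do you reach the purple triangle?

turn left 140°, forward 9.6 m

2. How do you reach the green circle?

turn right 72°, forward 3.3 m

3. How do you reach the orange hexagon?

turn right 37°, forward 2.2 m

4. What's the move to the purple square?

turn left 131°, forward 6.2 m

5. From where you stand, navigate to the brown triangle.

blocked — turn left 153°, forward 2.7 m, then turn left 29°, forward 10.7 m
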